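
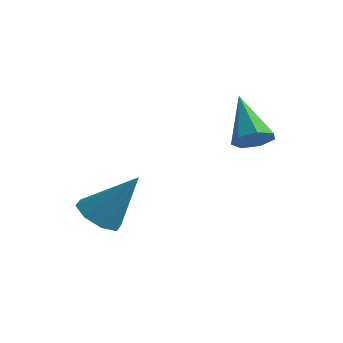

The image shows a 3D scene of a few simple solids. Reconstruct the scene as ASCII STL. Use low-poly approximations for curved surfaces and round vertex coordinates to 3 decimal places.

solid 
facet normal 0.542 -0.510 -0.668
outer loop
vertex 1.616 3.15 2.928
vertex 1.159 3.034 2.646
vertex 1.496 3.465 2.59
endloop
endfacet
facet normal 0.594 0.683 0.426
outer loop
vertex 1.616 3.15 2.928
vertex 1.496 3.465 2.59
vertex 0.341 3.806 3.654
endloop
endfacet
facet normal 0.542 -0.511 -0.668
outer loop
vertex 1.496 3.465 2.59
vertex 1.159 3.034 2.646
vertex 1.122 3.455 2.294
endloop
endfacet
facet normal 0.119 0.976 -0.183
outer loop
vertex 1.496 3.465 2.59
vertex 1.122 3.455 2.294
vertex 0.341 3.806 3.654
endloop
endfacet
facet normal 0.542 -0.510 -0.667
outer loop
vertex 1.122 3.455 2.294
vertex 1.159 3.034 2.646
vertex 0.776 3.128 2.263
endloop
endfacet
facet normal -0.572 0.652 -0.497
outer loop
vertex 1.122 3.455 2.294
vertex 0.776 3.128 2.263
vertex 0.341 3.806 3.654
endloop
endfacet
facet normal 0.541 -0.512 -0.667
outer loop
vertex 0.776 3.128 2.263
vertex 1.159 3.034 2.646
vertex 0.718 2.731 2.521
endloop
endfacet
facet normal -0.959 -0.042 -0.280
outer loop
vertex 0.776 3.128 2.263
vertex 0.718 2.731 2.521
vertex 0.341 3.806 3.654
endloop
endfacet
facet normal 0.541 -0.512 -0.667
outer loop
vertex 0.718 2.731 2.521
vertex 1.159 3.034 2.646
vertex 0.992 2.562 2.873
endloop
endfacet
facet normal -0.752 -0.585 0.305
outer loop
vertex 0.718 2.731 2.521
vertex 0.992 2.562 2.873
vertex 0.341 3.806 3.654
endloop
endfacet
facet normal 0.540 -0.512 -0.668
outer loop
vertex 0.992 2.562 2.873
vertex 1.159 3.034 2.646
vertex 1.392 2.748 3.054
endloop
endfacet
facet normal -0.105 -0.568 0.816
outer loop
vertex 0.992 2.562 2.873
vertex 1.392 2.748 3.054
vertex 0.341 3.806 3.654
endloop
endfacet
facet normal 0.542 -0.511 -0.667
outer loop
vertex 1.392 2.748 3.054
vertex 1.159 3.034 2.646
vertex 1.616 3.15 2.928
endloop
endfacet
facet normal 0.494 -0.003 0.870
outer loop
vertex 1.392 2.748 3.054
vertex 1.616 3.15 2.928
vertex 0.341 3.806 3.654
endloop
endfacet
facet normal -0.527 -0.285 -0.801
outer loop
vertex -1.166 0.003 0.466
vertex -1.574 0.515 0.552
vertex -1.013 0.416 0.218
endloop
endfacet
facet normal 0.931 -0.363 -0.031
outer loop
vertex -1.166 0.003 0.466
vertex -1.013 0.416 0.218
vertex -0.746 0.965 1.808
endloop
endfacet
facet normal -0.527 -0.287 -0.800
outer loop
vertex -1.013 0.416 0.218
vertex -1.574 0.515 0.552
vertex -1.189 0.887 0.165
endloop
endfacet
facet normal 0.914 0.312 -0.261
outer loop
vertex -1.013 0.416 0.218
vertex -1.189 0.887 0.165
vertex -0.746 0.965 1.808
endloop
endfacet
facet normal -0.528 -0.286 -0.800
outer loop
vertex -1.189 0.887 0.165
vertex -1.574 0.515 0.552
vertex -1.59 1.14 0.339
endloop
endfacet
facet normal 0.473 0.865 -0.169
outer loop
vertex -1.189 0.887 0.165
vertex -1.59 1.14 0.339
vertex -0.746 0.965 1.808
endloop
endfacet
facet normal -0.528 -0.286 -0.800
outer loop
vertex -1.59 1.14 0.339
vertex -1.574 0.515 0.552
vertex -1.982 1.027 0.638
endloop
endfacet
facet normal -0.133 0.972 0.192
outer loop
vertex -1.59 1.14 0.339
vertex -1.982 1.027 0.638
vertex -0.746 0.965 1.808
endloop
endfacet
facet normal -0.528 -0.286 -0.799
outer loop
vertex -1.982 1.027 0.638
vertex -1.574 0.515 0.552
vertex -2.134 0.615 0.886
endloop
endfacet
facet normal -0.549 0.570 0.611
outer loop
vertex -1.982 1.027 0.638
vertex -2.134 0.615 0.886
vertex -0.746 0.965 1.808
endloop
endfacet
facet normal -0.528 -0.286 -0.800
outer loop
vertex -2.134 0.615 0.886
vertex -1.574 0.515 0.552
vertex -1.959 0.144 0.939
endloop
endfacet
facet normal -0.532 -0.103 0.840
outer loop
vertex -2.134 0.615 0.886
vertex -1.959 0.144 0.939
vertex -0.746 0.965 1.808
endloop
endfacet
facet normal -0.528 -0.286 -0.800
outer loop
vertex -1.959 0.144 0.939
vertex -1.574 0.515 0.552
vertex -1.558 -0.109 0.765
endloop
endfacet
facet normal -0.091 -0.658 0.748
outer loop
vertex -1.959 0.144 0.939
vertex -1.558 -0.109 0.765
vertex -0.746 0.965 1.808
endloop
endfacet
facet normal -0.528 -0.286 -0.799
outer loop
vertex -1.558 -0.109 0.765
vertex -1.574 0.515 0.552
vertex -1.166 0.003 0.466
endloop
endfacet
facet normal 0.514 -0.765 0.388
outer loop
vertex -1.558 -0.109 0.765
vertex -1.166 0.003 0.466
vertex -0.746 0.965 1.808
endloop
endfacet

endsolid


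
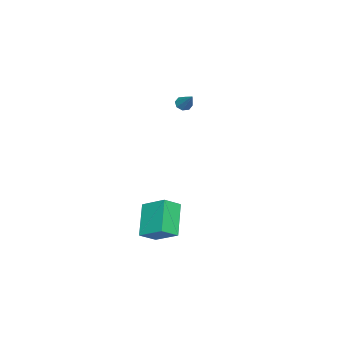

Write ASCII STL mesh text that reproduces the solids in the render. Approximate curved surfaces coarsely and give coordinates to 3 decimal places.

solid 
facet normal -0.700 -0.227 0.677
outer loop
vertex 2.926 -2.384 -1.496
vertex 2.11 -1.783 -2.139
vertex 2.543 -3.853 -2.386
endloop
endfacet
facet normal 0.680 -0.501 0.535
outer loop
vertex 4.07 -3.357 -3.861
vertex 2.926 -2.384 -1.496
vertex 2.543 -3.853 -2.386
endloop
endfacet
facet normal -0.700 -0.227 0.677
outer loop
vertex 2.543 -3.853 -2.386
vertex 2.11 -1.783 -2.139
vertex 1.727 -3.252 -3.029
endloop
endfacet
facet normal -0.217 -0.835 -0.505
outer loop
vertex 1.727 -3.252 -3.029
vertex 4.07 -3.357 -3.861
vertex 2.543 -3.853 -2.386
endloop
endfacet
facet normal 0.217 0.835 0.505
outer loop
vertex 2.926 -2.384 -1.496
vertex 3.637 -1.287 -3.614
vertex 2.11 -1.783 -2.139
endloop
endfacet
facet normal 0.680 -0.501 0.535
outer loop
vertex 4.453 -1.888 -2.971
vertex 2.926 -2.384 -1.496
vertex 4.07 -3.357 -3.861
endloop
endfacet
facet normal 0.217 0.835 0.505
outer loop
vertex 4.453 -1.888 -2.971
vertex 3.637 -1.287 -3.614
vertex 2.926 -2.384 -1.496
endloop
endfacet
facet normal -0.680 0.501 -0.535
outer loop
vertex 2.11 -1.783 -2.139
vertex 3.637 -1.287 -3.614
vertex 1.727 -3.252 -3.029
endloop
endfacet
facet normal -0.217 -0.835 -0.505
outer loop
vertex 3.254 -2.756 -4.504
vertex 4.07 -3.357 -3.861
vertex 1.727 -3.252 -3.029
endloop
endfacet
facet normal -0.680 0.501 -0.535
outer loop
vertex 1.727 -3.252 -3.029
vertex 3.637 -1.287 -3.614
vertex 3.254 -2.756 -4.504
endloop
endfacet
facet normal 0.700 0.227 -0.677
outer loop
vertex 3.254 -2.756 -4.504
vertex 4.453 -1.888 -2.971
vertex 4.07 -3.357 -3.861
endloop
endfacet
facet normal 0.700 0.227 -0.677
outer loop
vertex 3.637 -1.287 -3.614
vertex 4.453 -1.888 -2.971
vertex 3.254 -2.756 -4.504
endloop
endfacet
facet normal -0.496 -0.544 -0.677
outer loop
vertex -3.824 -4.543 2.068
vertex -4.273 -4.292 2.195
vertex -3.885 -4.21 1.845
endloop
endfacet
facet normal 0.965 0.002 -0.262
outer loop
vertex -3.824 -4.543 2.068
vertex -3.885 -4.21 1.845
vertex -3.507 -3.448 3.245
endloop
endfacet
facet normal -0.495 -0.545 -0.676
outer loop
vertex -3.885 -4.21 1.845
vertex -4.273 -4.292 2.195
vertex -4.173 -3.925 1.826
endloop
endfacet
facet normal 0.627 0.601 -0.496
outer loop
vertex -3.885 -4.21 1.845
vertex -4.173 -3.925 1.826
vertex -3.507 -3.448 3.245
endloop
endfacet
facet normal -0.495 -0.546 -0.677
outer loop
vertex -4.173 -3.925 1.826
vertex -4.273 -4.292 2.195
vertex -4.52 -3.856 2.024
endloop
endfacet
facet normal 0.005 0.947 -0.321
outer loop
vertex -4.173 -3.925 1.826
vertex -4.52 -3.856 2.024
vertex -3.507 -3.448 3.245
endloop
endfacet
facet normal -0.494 -0.545 -0.677
outer loop
vertex -4.52 -3.856 2.024
vertex -4.273 -4.292 2.195
vertex -4.723 -4.042 2.322
endloop
endfacet
facet normal -0.529 0.834 0.160
outer loop
vertex -4.52 -3.856 2.024
vertex -4.723 -4.042 2.322
vertex -3.507 -3.448 3.245
endloop
endfacet
facet normal -0.494 -0.546 -0.677
outer loop
vertex -4.723 -4.042 2.322
vertex -4.273 -4.292 2.195
vertex -4.662 -4.375 2.546
endloop
endfacet
facet normal -0.668 0.328 0.669
outer loop
vertex -4.723 -4.042 2.322
vertex -4.662 -4.375 2.546
vertex -3.507 -3.448 3.245
endloop
endfacet
facet normal -0.495 -0.545 -0.677
outer loop
vertex -4.662 -4.375 2.546
vertex -4.273 -4.292 2.195
vertex -4.374 -4.659 2.564
endloop
endfacet
facet normal -0.327 -0.274 0.904
outer loop
vertex -4.662 -4.375 2.546
vertex -4.374 -4.659 2.564
vertex -3.507 -3.448 3.245
endloop
endfacet
facet normal -0.495 -0.545 -0.677
outer loop
vertex -4.374 -4.659 2.564
vertex -4.273 -4.292 2.195
vertex -4.026 -4.729 2.366
endloop
endfacet
facet normal 0.291 -0.619 0.730
outer loop
vertex -4.374 -4.659 2.564
vertex -4.026 -4.729 2.366
vertex -3.507 -3.448 3.245
endloop
endfacet
facet normal -0.496 -0.545 -0.676
outer loop
vertex -4.026 -4.729 2.366
vertex -4.273 -4.292 2.195
vertex -3.824 -4.543 2.068
endloop
endfacet
facet normal 0.828 -0.504 0.246
outer loop
vertex -4.026 -4.729 2.366
vertex -3.824 -4.543 2.068
vertex -3.507 -3.448 3.245
endloop
endfacet

endsolid


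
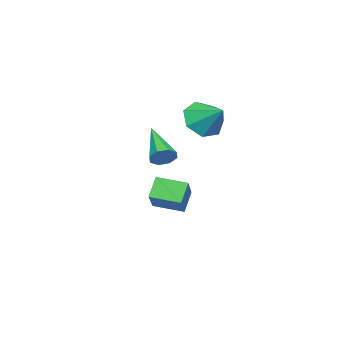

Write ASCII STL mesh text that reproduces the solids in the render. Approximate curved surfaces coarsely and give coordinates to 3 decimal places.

solid 
facet normal 0.647 0.558 -0.521
outer loop
vertex 2.606 0.012 2.327
vertex 2.185 0.095 1.893
vertex 2.342 0.39 2.404
endloop
endfacet
facet normal 0.325 0.034 0.945
outer loop
vertex 2.606 0.012 2.327
vertex 2.342 0.39 2.404
vertex 0.855 -1.055 2.967
endloop
endfacet
facet normal 0.646 0.558 -0.521
outer loop
vertex 2.342 0.39 2.404
vertex 2.185 0.095 1.893
vertex 1.986 0.594 2.181
endloop
endfacet
facet normal -0.208 0.533 0.820
outer loop
vertex 2.342 0.39 2.404
vertex 1.986 0.594 2.181
vertex 0.855 -1.055 2.967
endloop
endfacet
facet normal 0.646 0.558 -0.521
outer loop
vertex 1.986 0.594 2.181
vertex 2.185 0.095 1.893
vertex 1.747 0.506 1.79
endloop
endfacet
facet normal -0.716 0.632 0.296
outer loop
vertex 1.986 0.594 2.181
vertex 1.747 0.506 1.79
vertex 0.855 -1.055 2.967
endloop
endfacet
facet normal 0.646 0.558 -0.521
outer loop
vertex 1.747 0.506 1.79
vertex 2.185 0.095 1.893
vertex 1.764 0.177 1.459
endloop
endfacet
facet normal -0.906 0.276 -0.321
outer loop
vertex 1.747 0.506 1.79
vertex 1.764 0.177 1.459
vertex 0.855 -1.055 2.967
endloop
endfacet
facet normal 0.646 0.556 -0.522
outer loop
vertex 1.764 0.177 1.459
vertex 2.185 0.095 1.893
vertex 2.028 -0.201 1.383
endloop
endfacet
facet normal -0.665 -0.330 -0.670
outer loop
vertex 1.764 0.177 1.459
vertex 2.028 -0.201 1.383
vertex 0.855 -1.055 2.967
endloop
endfacet
facet normal 0.645 0.558 -0.522
outer loop
vertex 2.028 -0.201 1.383
vertex 2.185 0.095 1.893
vertex 2.384 -0.405 1.605
endloop
endfacet
facet normal -0.134 -0.827 -0.545
outer loop
vertex 2.028 -0.201 1.383
vertex 2.384 -0.405 1.605
vertex 0.855 -1.055 2.967
endloop
endfacet
facet normal 0.646 0.558 -0.522
outer loop
vertex 2.384 -0.405 1.605
vertex 2.185 0.095 1.893
vertex 2.624 -0.317 1.996
endloop
endfacet
facet normal 0.375 -0.927 -0.021
outer loop
vertex 2.384 -0.405 1.605
vertex 2.624 -0.317 1.996
vertex 0.855 -1.055 2.967
endloop
endfacet
facet normal 0.646 0.559 -0.520
outer loop
vertex 2.624 -0.317 1.996
vertex 2.185 0.095 1.893
vertex 2.606 0.012 2.327
endloop
endfacet
facet normal 0.565 -0.570 0.597
outer loop
vertex 2.624 -0.317 1.996
vertex 2.606 0.012 2.327
vertex 0.855 -1.055 2.967
endloop
endfacet
facet normal -0.355 -0.756 -0.550
outer loop
vertex -2.481 -0.949 2.083
vertex -3.478 -0.591 2.235
vertex -2.792 -0.344 1.452
endloop
endfacet
facet normal 0.927 0.359 -0.113
outer loop
vertex -2.481 -0.949 2.083
vertex -2.792 -0.344 1.452
vertex -2.942 0.551 3.065
endloop
endfacet
facet normal -0.355 -0.756 -0.550
outer loop
vertex -2.792 -0.344 1.452
vertex -3.478 -0.591 2.235
vertex -3.62 0.076 1.41
endloop
endfacet
facet normal 0.430 0.806 -0.407
outer loop
vertex -2.792 -0.344 1.452
vertex -3.62 0.076 1.41
vertex -2.942 0.551 3.065
endloop
endfacet
facet normal -0.355 -0.756 -0.550
outer loop
vertex -3.62 0.076 1.41
vertex -3.478 -0.591 2.235
vertex -4.341 -0.007 1.989
endloop
endfacet
facet normal -0.248 0.953 -0.172
outer loop
vertex -3.62 0.076 1.41
vertex -4.341 -0.007 1.989
vertex -2.942 0.551 3.065
endloop
endfacet
facet normal -0.355 -0.756 -0.549
outer loop
vertex -4.341 -0.007 1.989
vertex -3.478 -0.591 2.235
vertex -4.412 -0.529 2.754
endloop
endfacet
facet normal -0.594 0.689 0.415
outer loop
vertex -4.341 -0.007 1.989
vertex -4.412 -0.529 2.754
vertex -2.942 0.551 3.065
endloop
endfacet
facet normal -0.356 -0.756 -0.550
outer loop
vertex -4.412 -0.529 2.754
vertex -3.478 -0.591 2.235
vertex -3.78 -1.098 3.127
endloop
endfacet
facet normal -0.349 0.211 0.913
outer loop
vertex -4.412 -0.529 2.754
vertex -3.78 -1.098 3.127
vertex -2.942 0.551 3.065
endloop
endfacet
facet normal -0.355 -0.756 -0.550
outer loop
vertex -3.78 -1.098 3.127
vertex -3.478 -0.591 2.235
vertex -2.921 -1.285 2.829
endloop
endfacet
facet normal 0.302 -0.118 0.946
outer loop
vertex -3.78 -1.098 3.127
vertex -2.921 -1.285 2.829
vertex -2.942 0.551 3.065
endloop
endfacet
facet normal -0.355 -0.756 -0.550
outer loop
vertex -2.921 -1.285 2.829
vertex -3.478 -0.591 2.235
vertex -2.481 -0.949 2.083
endloop
endfacet
facet normal 0.870 -0.053 0.490
outer loop
vertex -2.921 -1.285 2.829
vertex -2.481 -0.949 2.083
vertex -2.942 0.551 3.065
endloop
endfacet
facet normal -0.767 -0.256 -0.588
outer loop
vertex -2.094 -2.025 -1.492
vertex -2.37 -0.662 -1.726
vertex -1.391 -2.039 -2.402
endloop
endfacet
facet normal 0.195 -0.967 0.166
outer loop
vertex 0.05 -1.558 -1.294
vertex -2.094 -2.025 -1.492
vertex -1.391 -2.039 -2.402
endloop
endfacet
facet normal -0.766 -0.256 -0.589
outer loop
vertex -1.391 -2.039 -2.402
vertex -2.37 -0.662 -1.726
vertex -1.667 -0.675 -2.635
endloop
endfacet
facet normal 0.612 -0.011 -0.791
outer loop
vertex -1.667 -0.675 -2.635
vertex 0.05 -1.558 -1.294
vertex -1.391 -2.039 -2.402
endloop
endfacet
facet normal -0.612 0.012 0.791
outer loop
vertex -2.094 -2.025 -1.492
vertex -0.929 -0.181 -0.618
vertex -2.37 -0.662 -1.726
endloop
endfacet
facet normal 0.195 -0.967 0.165
outer loop
vertex -0.653 -1.545 -0.385
vertex -2.094 -2.025 -1.492
vertex 0.05 -1.558 -1.294
endloop
endfacet
facet normal -0.612 0.011 0.791
outer loop
vertex -0.653 -1.545 -0.385
vertex -0.929 -0.181 -0.618
vertex -2.094 -2.025 -1.492
endloop
endfacet
facet normal -0.196 0.967 -0.165
outer loop
vertex -2.37 -0.662 -1.726
vertex -0.929 -0.181 -0.618
vertex -1.667 -0.675 -2.635
endloop
endfacet
facet normal 0.612 -0.012 -0.791
outer loop
vertex -0.226 -0.195 -1.528
vertex 0.05 -1.558 -1.294
vertex -1.667 -0.675 -2.635
endloop
endfacet
facet normal -0.195 0.967 -0.165
outer loop
vertex -1.667 -0.675 -2.635
vertex -0.929 -0.181 -0.618
vertex -0.226 -0.195 -1.528
endloop
endfacet
facet normal 0.766 0.256 0.589
outer loop
vertex -0.226 -0.195 -1.528
vertex -0.653 -1.545 -0.385
vertex 0.05 -1.558 -1.294
endloop
endfacet
facet normal 0.767 0.256 0.589
outer loop
vertex -0.929 -0.181 -0.618
vertex -0.653 -1.545 -0.385
vertex -0.226 -0.195 -1.528
endloop
endfacet

endsolid


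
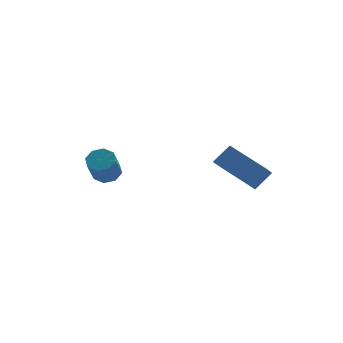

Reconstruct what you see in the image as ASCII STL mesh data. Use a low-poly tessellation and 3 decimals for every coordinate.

solid 
facet normal -0.595 0.719 0.358
outer loop
vertex 1.415 -2.624 1.633
vertex 1.777 -2.042 1.065
vertex 0.694 -2.868 0.924
endloop
endfacet
facet normal -0.407 -0.653 0.639
outer loop
vertex 1.843 -4.258 0.235
vertex 1.415 -2.624 1.633
vertex 0.694 -2.868 0.924
endloop
endfacet
facet normal -0.595 0.720 0.357
outer loop
vertex 0.694 -2.868 0.924
vertex 1.777 -2.042 1.065
vertex 1.056 -2.287 0.356
endloop
endfacet
facet normal -0.693 -0.235 -0.682
outer loop
vertex 1.056 -2.287 0.356
vertex 1.843 -4.258 0.235
vertex 0.694 -2.868 0.924
endloop
endfacet
facet normal 0.693 0.235 0.682
outer loop
vertex 1.415 -2.624 1.633
vertex 2.926 -3.432 0.376
vertex 1.777 -2.042 1.065
endloop
endfacet
facet normal -0.406 -0.653 0.639
outer loop
vertex 2.564 -4.013 0.944
vertex 1.415 -2.624 1.633
vertex 1.843 -4.258 0.235
endloop
endfacet
facet normal 0.693 0.235 0.682
outer loop
vertex 2.564 -4.013 0.944
vertex 2.926 -3.432 0.376
vertex 1.415 -2.624 1.633
endloop
endfacet
facet normal 0.407 0.653 -0.639
outer loop
vertex 1.777 -2.042 1.065
vertex 2.926 -3.432 0.376
vertex 1.056 -2.287 0.356
endloop
endfacet
facet normal -0.693 -0.235 -0.682
outer loop
vertex 2.205 -3.676 -0.333
vertex 1.843 -4.258 0.235
vertex 1.056 -2.287 0.356
endloop
endfacet
facet normal 0.407 0.653 -0.639
outer loop
vertex 1.056 -2.287 0.356
vertex 2.926 -3.432 0.376
vertex 2.205 -3.676 -0.333
endloop
endfacet
facet normal 0.596 -0.719 -0.357
outer loop
vertex 2.205 -3.676 -0.333
vertex 2.564 -4.013 0.944
vertex 1.843 -4.258 0.235
endloop
endfacet
facet normal 0.595 -0.720 -0.357
outer loop
vertex 2.926 -3.432 0.376
vertex 2.564 -4.013 0.944
vertex 2.205 -3.676 -0.333
endloop
endfacet
facet normal 0.255 0.519 -0.816
outer loop
vertex -2.263 1.698 -1.345
vertex -2.831 1.543 -1.621
vertex -2.62 2.03 -1.245
endloop
endfacet
facet normal 0.648 0.534 0.543
outer loop
vertex -2.263 1.698 -1.345
vertex -2.62 2.03 -1.245
vertex -2.621 0.971 -0.203
endloop
endfacet
facet normal 0.648 0.534 0.543
outer loop
vertex -2.621 0.971 -0.203
vertex -2.62 2.03 -1.245
vertex -2.978 1.303 -0.103
endloop
endfacet
facet normal -0.255 -0.520 0.815
outer loop
vertex -2.621 0.971 -0.203
vertex -2.978 1.303 -0.103
vertex -3.189 0.817 -0.479
endloop
endfacet
facet normal 0.255 0.519 -0.816
outer loop
vertex -2.62 2.03 -1.245
vertex -2.831 1.543 -1.621
vertex -3.1 2.077 -1.365
endloop
endfacet
facet normal -0.048 0.849 0.526
outer loop
vertex -2.62 2.03 -1.245
vertex -3.1 2.077 -1.365
vertex -2.978 1.303 -0.103
endloop
endfacet
facet normal -0.049 0.849 0.526
outer loop
vertex -2.978 1.303 -0.103
vertex -3.1 2.077 -1.365
vertex -3.458 1.35 -0.224
endloop
endfacet
facet normal -0.256 -0.519 0.815
outer loop
vertex -2.978 1.303 -0.103
vertex -3.458 1.35 -0.224
vertex -3.189 0.817 -0.479
endloop
endfacet
facet normal 0.257 0.520 -0.815
outer loop
vertex -3.1 2.077 -1.365
vertex -2.831 1.543 -1.621
vertex -3.423 1.812 -1.636
endloop
endfacet
facet normal -0.717 0.668 0.201
outer loop
vertex -3.1 2.077 -1.365
vertex -3.423 1.812 -1.636
vertex -3.458 1.35 -0.224
endloop
endfacet
facet normal -0.716 0.668 0.201
outer loop
vertex -3.458 1.35 -0.224
vertex -3.423 1.812 -1.636
vertex -3.781 1.085 -0.494
endloop
endfacet
facet normal -0.256 -0.519 0.815
outer loop
vertex -3.458 1.35 -0.224
vertex -3.781 1.085 -0.494
vertex -3.189 0.817 -0.479
endloop
endfacet
facet normal 0.256 0.518 -0.816
outer loop
vertex -3.423 1.812 -1.636
vertex -2.831 1.543 -1.621
vertex -3.399 1.389 -1.897
endloop
endfacet
facet normal -0.966 0.095 -0.242
outer loop
vertex -3.423 1.812 -1.636
vertex -3.399 1.389 -1.897
vertex -3.781 1.085 -0.494
endloop
endfacet
facet normal -0.966 0.095 -0.242
outer loop
vertex -3.781 1.085 -0.494
vertex -3.399 1.389 -1.897
vertex -3.757 0.662 -0.755
endloop
endfacet
facet normal -0.255 -0.518 0.816
outer loop
vertex -3.781 1.085 -0.494
vertex -3.757 0.662 -0.755
vertex -3.189 0.817 -0.479
endloop
endfacet
facet normal 0.255 0.520 -0.815
outer loop
vertex -3.399 1.389 -1.897
vertex -2.831 1.543 -1.621
vertex -3.042 1.057 -1.997
endloop
endfacet
facet normal -0.648 -0.534 -0.543
outer loop
vertex -3.399 1.389 -1.897
vertex -3.042 1.057 -1.997
vertex -3.757 0.662 -0.755
endloop
endfacet
facet normal -0.648 -0.534 -0.543
outer loop
vertex -3.757 0.662 -0.755
vertex -3.042 1.057 -1.997
vertex -3.4 0.33 -0.855
endloop
endfacet
facet normal -0.255 -0.519 0.816
outer loop
vertex -3.757 0.662 -0.755
vertex -3.4 0.33 -0.855
vertex -3.189 0.817 -0.479
endloop
endfacet
facet normal 0.256 0.519 -0.815
outer loop
vertex -3.042 1.057 -1.997
vertex -2.831 1.543 -1.621
vertex -2.562 1.01 -1.876
endloop
endfacet
facet normal 0.049 -0.849 -0.525
outer loop
vertex -3.042 1.057 -1.997
vertex -2.562 1.01 -1.876
vertex -3.4 0.33 -0.855
endloop
endfacet
facet normal 0.048 -0.849 -0.526
outer loop
vertex -3.4 0.33 -0.855
vertex -2.562 1.01 -1.876
vertex -2.92 0.283 -0.735
endloop
endfacet
facet normal -0.255 -0.519 0.816
outer loop
vertex -3.4 0.33 -0.855
vertex -2.92 0.283 -0.735
vertex -3.189 0.817 -0.479
endloop
endfacet
facet normal 0.256 0.519 -0.815
outer loop
vertex -2.562 1.01 -1.876
vertex -2.831 1.543 -1.621
vertex -2.239 1.275 -1.606
endloop
endfacet
facet normal 0.716 -0.668 -0.201
outer loop
vertex -2.562 1.01 -1.876
vertex -2.239 1.275 -1.606
vertex -2.92 0.283 -0.735
endloop
endfacet
facet normal 0.717 -0.668 -0.201
outer loop
vertex -2.92 0.283 -0.735
vertex -2.239 1.275 -1.606
vertex -2.597 0.548 -0.464
endloop
endfacet
facet normal -0.257 -0.520 0.815
outer loop
vertex -2.92 0.283 -0.735
vertex -2.597 0.548 -0.464
vertex -3.189 0.817 -0.479
endloop
endfacet
facet normal 0.255 0.518 -0.816
outer loop
vertex -2.239 1.275 -1.606
vertex -2.831 1.543 -1.621
vertex -2.263 1.698 -1.345
endloop
endfacet
facet normal 0.966 -0.095 0.242
outer loop
vertex -2.239 1.275 -1.606
vertex -2.263 1.698 -1.345
vertex -2.597 0.548 -0.464
endloop
endfacet
facet normal 0.966 -0.095 0.242
outer loop
vertex -2.597 0.548 -0.464
vertex -2.263 1.698 -1.345
vertex -2.621 0.971 -0.203
endloop
endfacet
facet normal -0.256 -0.518 0.816
outer loop
vertex -2.597 0.548 -0.464
vertex -2.621 0.971 -0.203
vertex -3.189 0.817 -0.479
endloop
endfacet

endsolid


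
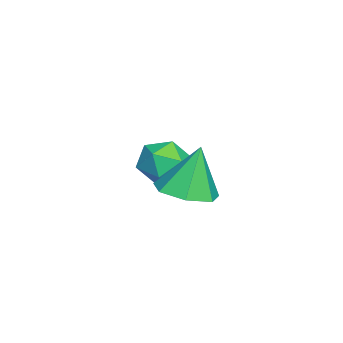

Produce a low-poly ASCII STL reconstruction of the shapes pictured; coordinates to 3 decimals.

solid 
facet normal -0.872 0.473 -0.122
outer loop
vertex -4.168 -1.412 1.797
vertex -4.431 -1.663 2.705
vertex -3.954 -0.824 2.549
endloop
endfacet
facet normal -0.359 0.782 -0.509
outer loop
vertex -4.168 -1.412 1.797
vertex -3.954 -0.824 2.549
vertex -3.293 -0.979 1.845
endloop
endfacet
facet normal -0.092 0.291 -0.952
outer loop
vertex -4.168 -1.412 1.797
vertex -3.293 -0.979 1.845
vertex -3.362 -1.914 1.566
endloop
endfacet
facet normal -0.441 -0.322 -0.838
outer loop
vertex -4.168 -1.412 1.797
vertex -3.362 -1.914 1.566
vertex -4.065 -2.337 2.098
endloop
endfacet
facet normal -0.923 -0.208 -0.325
outer loop
vertex -4.168 -1.412 1.797
vertex -4.065 -2.337 2.098
vertex -4.431 -1.663 2.705
endloop
endfacet
facet normal 0.162 0.985 -0.065
outer loop
vertex -3.293 -0.979 1.845
vertex -3.954 -0.824 2.549
vertex -3.015 -0.963 2.782
endloop
endfacet
facet normal -0.669 0.485 0.563
outer loop
vertex -3.954 -0.824 2.549
vertex -4.431 -1.663 2.705
vertex -3.718 -1.386 3.314
endloop
endfacet
facet normal -0.751 -0.618 0.233
outer loop
vertex -4.431 -1.663 2.705
vertex -4.065 -2.337 2.098
vertex -3.787 -2.321 3.035
endloop
endfacet
facet normal 0.030 -0.801 -0.598
outer loop
vertex -4.065 -2.337 2.098
vertex -3.362 -1.914 1.566
vertex -3.126 -2.476 2.331
endloop
endfacet
facet normal 0.594 0.189 -0.782
outer loop
vertex -3.362 -1.914 1.566
vertex -3.293 -0.979 1.845
vertex -2.649 -1.637 2.175
endloop
endfacet
facet normal 0.441 0.322 0.838
outer loop
vertex -2.912 -1.888 3.083
vertex -3.015 -0.963 2.782
vertex -3.718 -1.386 3.314
endloop
endfacet
facet normal 0.092 -0.291 0.952
outer loop
vertex -2.912 -1.888 3.083
vertex -3.718 -1.386 3.314
vertex -3.787 -2.321 3.035
endloop
endfacet
facet normal 0.359 -0.782 0.509
outer loop
vertex -2.912 -1.888 3.083
vertex -3.787 -2.321 3.035
vertex -3.126 -2.476 2.331
endloop
endfacet
facet normal 0.872 -0.473 0.122
outer loop
vertex -2.912 -1.888 3.083
vertex -3.126 -2.476 2.331
vertex -2.649 -1.637 2.175
endloop
endfacet
facet normal 0.923 0.208 0.325
outer loop
vertex -2.912 -1.888 3.083
vertex -2.649 -1.637 2.175
vertex -3.015 -0.963 2.782
endloop
endfacet
facet normal -0.030 0.801 0.598
outer loop
vertex -3.718 -1.386 3.314
vertex -3.015 -0.963 2.782
vertex -3.954 -0.824 2.549
endloop
endfacet
facet normal -0.594 -0.189 0.782
outer loop
vertex -3.787 -2.321 3.035
vertex -3.718 -1.386 3.314
vertex -4.431 -1.663 2.705
endloop
endfacet
facet normal -0.162 -0.985 0.065
outer loop
vertex -3.126 -2.476 2.331
vertex -3.787 -2.321 3.035
vertex -4.065 -2.337 2.098
endloop
endfacet
facet normal 0.669 -0.485 -0.563
outer loop
vertex -2.649 -1.637 2.175
vertex -3.126 -2.476 2.331
vertex -3.362 -1.914 1.566
endloop
endfacet
facet normal 0.751 0.618 -0.233
outer loop
vertex -3.015 -0.963 2.782
vertex -2.649 -1.637 2.175
vertex -3.293 -0.979 1.845
endloop
endfacet
facet normal 0.177 -0.214 -0.961
outer loop
vertex 0.289 0.534 2.753
vertex -0.256 -0.358 2.851
vertex -0.603 0.594 2.575
endloop
endfacet
facet normal 0.013 0.965 0.261
outer loop
vertex 0.289 0.534 2.753
vertex -0.603 0.594 2.575
vertex -0.584 0.038 4.629
endloop
endfacet
facet normal 0.177 -0.214 -0.961
outer loop
vertex -0.603 0.594 2.575
vertex -0.256 -0.358 2.851
vertex -1.233 -0.063 2.605
endloop
endfacet
facet normal -0.704 0.684 0.192
outer loop
vertex -0.603 0.594 2.575
vertex -1.233 -0.063 2.605
vertex -0.584 0.038 4.629
endloop
endfacet
facet normal 0.177 -0.215 -0.960
outer loop
vertex -1.233 -0.063 2.605
vertex -0.256 -0.358 2.851
vertex -1.128 -0.942 2.821
endloop
endfacet
facet normal -0.951 -0.038 0.307
outer loop
vertex -1.233 -0.063 2.605
vertex -1.128 -0.942 2.821
vertex -0.584 0.038 4.629
endloop
endfacet
facet normal 0.177 -0.214 -0.961
outer loop
vertex -1.128 -0.942 2.821
vertex -0.256 -0.358 2.851
vertex -0.367 -1.382 3.059
endloop
endfacet
facet normal -0.544 -0.659 0.520
outer loop
vertex -1.128 -0.942 2.821
vertex -0.367 -1.382 3.059
vertex -0.584 0.038 4.629
endloop
endfacet
facet normal 0.177 -0.214 -0.961
outer loop
vertex -0.367 -1.382 3.059
vertex -0.256 -0.358 2.851
vertex 0.478 -1.05 3.141
endloop
endfacet
facet normal 0.214 -0.710 0.671
outer loop
vertex -0.367 -1.382 3.059
vertex 0.478 -1.05 3.141
vertex -0.584 0.038 4.629
endloop
endfacet
facet normal 0.178 -0.214 -0.961
outer loop
vertex 0.478 -1.05 3.141
vertex -0.256 -0.358 2.851
vertex 0.77 -0.198 3.005
endloop
endfacet
facet normal 0.748 -0.153 0.646
outer loop
vertex 0.478 -1.05 3.141
vertex 0.77 -0.198 3.005
vertex -0.584 0.038 4.629
endloop
endfacet
facet normal 0.178 -0.214 -0.961
outer loop
vertex 0.77 -0.198 3.005
vertex -0.256 -0.358 2.851
vertex 0.289 0.534 2.753
endloop
endfacet
facet normal 0.659 0.593 0.463
outer loop
vertex 0.77 -0.198 3.005
vertex 0.289 0.534 2.753
vertex -0.584 0.038 4.629
endloop
endfacet

endsolid


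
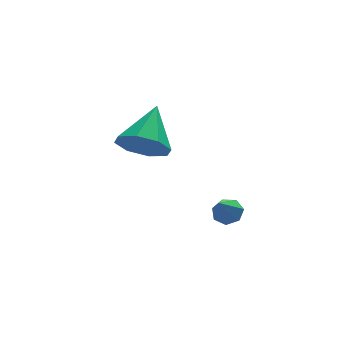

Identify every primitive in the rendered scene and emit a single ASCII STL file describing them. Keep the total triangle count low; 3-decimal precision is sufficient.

solid 
facet normal 0.422 0.477 -0.771
outer loop
vertex 4.39 -0.951 1.483
vertex 3.862 -0.742 1.323
vertex 4.258 -0.501 1.689
endloop
endfacet
facet normal 0.643 -0.155 0.750
outer loop
vertex 4.39 -0.951 1.483
vertex 4.258 -0.501 1.689
vertex 3.318 -1.358 2.317
endloop
endfacet
facet normal 0.421 0.479 -0.771
outer loop
vertex 4.258 -0.501 1.689
vertex 3.862 -0.742 1.323
vertex 3.827 -0.233 1.62
endloop
endfacet
facet normal 0.153 0.470 0.870
outer loop
vertex 4.258 -0.501 1.689
vertex 3.827 -0.233 1.62
vertex 3.318 -1.358 2.317
endloop
endfacet
facet normal 0.422 0.478 -0.770
outer loop
vertex 3.827 -0.233 1.62
vertex 3.862 -0.742 1.323
vertex 3.423 -0.348 1.327
endloop
endfacet
facet normal -0.574 0.603 0.554
outer loop
vertex 3.827 -0.233 1.62
vertex 3.423 -0.348 1.327
vertex 3.318 -1.358 2.317
endloop
endfacet
facet normal 0.423 0.479 -0.769
outer loop
vertex 3.423 -0.348 1.327
vertex 3.862 -0.742 1.323
vertex 3.35 -0.759 1.031
endloop
endfacet
facet normal -0.989 0.145 0.043
outer loop
vertex 3.423 -0.348 1.327
vertex 3.35 -0.759 1.031
vertex 3.318 -1.358 2.317
endloop
endfacet
facet normal 0.424 0.476 -0.771
outer loop
vertex 3.35 -0.759 1.031
vertex 3.862 -0.742 1.323
vertex 3.662 -1.158 0.956
endloop
endfacet
facet normal -0.781 -0.558 -0.279
outer loop
vertex 3.35 -0.759 1.031
vertex 3.662 -1.158 0.956
vertex 3.318 -1.358 2.317
endloop
endfacet
facet normal 0.421 0.478 -0.771
outer loop
vertex 3.662 -1.158 0.956
vertex 3.862 -0.742 1.323
vertex 4.125 -1.243 1.156
endloop
endfacet
facet normal -0.106 -0.980 -0.171
outer loop
vertex 3.662 -1.158 0.956
vertex 4.125 -1.243 1.156
vertex 3.318 -1.358 2.317
endloop
endfacet
facet normal 0.423 0.478 -0.770
outer loop
vertex 4.125 -1.243 1.156
vertex 3.862 -0.742 1.323
vertex 4.39 -0.951 1.483
endloop
endfacet
facet normal 0.527 -0.800 0.287
outer loop
vertex 4.125 -1.243 1.156
vertex 4.39 -0.951 1.483
vertex 3.318 -1.358 2.317
endloop
endfacet
facet normal -0.470 -0.690 -0.550
outer loop
vertex 2.814 2.586 2.63
vertex 1.916 3.219 2.603
vertex 2.811 3.112 1.973
endloop
endfacet
facet normal 1.000 -0.022 -0.022
outer loop
vertex 2.814 2.586 2.63
vertex 2.811 3.112 1.973
vertex 2.884 4.641 3.737
endloop
endfacet
facet normal -0.470 -0.691 -0.550
outer loop
vertex 2.811 3.112 1.973
vertex 1.916 3.219 2.603
vertex 2.282 3.701 1.685
endloop
endfacet
facet normal 0.764 0.471 -0.440
outer loop
vertex 2.811 3.112 1.973
vertex 2.282 3.701 1.685
vertex 2.884 4.641 3.737
endloop
endfacet
facet normal -0.470 -0.690 -0.550
outer loop
vertex 2.282 3.701 1.685
vertex 1.916 3.219 2.603
vertex 1.539 4.008 1.935
endloop
endfacet
facet normal 0.204 0.866 -0.457
outer loop
vertex 2.282 3.701 1.685
vertex 1.539 4.008 1.935
vertex 2.884 4.641 3.737
endloop
endfacet
facet normal -0.471 -0.690 -0.549
outer loop
vertex 1.539 4.008 1.935
vertex 1.916 3.219 2.603
vertex 1.017 3.853 2.577
endloop
endfacet
facet normal -0.355 0.933 -0.063
outer loop
vertex 1.539 4.008 1.935
vertex 1.017 3.853 2.577
vertex 2.884 4.641 3.737
endloop
endfacet
facet normal -0.470 -0.690 -0.550
outer loop
vertex 1.017 3.853 2.577
vertex 1.916 3.219 2.603
vertex 1.021 3.326 3.234
endloop
endfacet
facet normal -0.584 0.632 0.510
outer loop
vertex 1.017 3.853 2.577
vertex 1.021 3.326 3.234
vertex 2.884 4.641 3.737
endloop
endfacet
facet normal -0.470 -0.690 -0.550
outer loop
vertex 1.021 3.326 3.234
vertex 1.916 3.219 2.603
vertex 1.549 2.737 3.521
endloop
endfacet
facet normal -0.349 0.139 0.927
outer loop
vertex 1.021 3.326 3.234
vertex 1.549 2.737 3.521
vertex 2.884 4.641 3.737
endloop
endfacet
facet normal -0.470 -0.690 -0.550
outer loop
vertex 1.549 2.737 3.521
vertex 1.916 3.219 2.603
vertex 2.292 2.43 3.271
endloop
endfacet
facet normal 0.212 -0.256 0.943
outer loop
vertex 1.549 2.737 3.521
vertex 2.292 2.43 3.271
vertex 2.884 4.641 3.737
endloop
endfacet
facet normal -0.470 -0.690 -0.551
outer loop
vertex 2.292 2.43 3.271
vertex 1.916 3.219 2.603
vertex 2.814 2.586 2.63
endloop
endfacet
facet normal 0.771 -0.322 0.549
outer loop
vertex 2.292 2.43 3.271
vertex 2.814 2.586 2.63
vertex 2.884 4.641 3.737
endloop
endfacet

endsolid


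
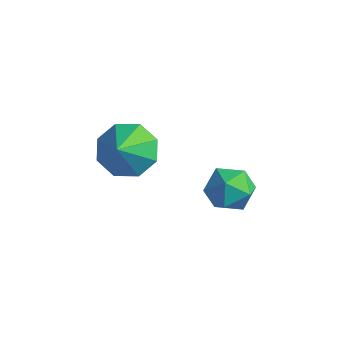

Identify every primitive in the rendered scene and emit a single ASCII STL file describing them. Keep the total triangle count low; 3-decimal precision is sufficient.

solid 
facet normal -0.373 0.593 -0.713
outer loop
vertex 1.835 -1.576 2.399
vertex 1.371 -2.243 2.087
vertex 1.232 -1.62 2.678
endloop
endfacet
facet normal 0.358 0.411 0.838
outer loop
vertex 1.835 -1.576 2.399
vertex 1.232 -1.62 2.678
vertex 1.909 -3.097 3.113
endloop
endfacet
facet normal -0.374 0.593 -0.713
outer loop
vertex 1.232 -1.62 2.678
vertex 1.371 -2.243 2.087
vertex 0.711 -2.029 2.611
endloop
endfacet
facet normal -0.252 0.165 0.953
outer loop
vertex 1.232 -1.62 2.678
vertex 0.711 -2.029 2.611
vertex 1.909 -3.097 3.113
endloop
endfacet
facet normal -0.373 0.594 -0.713
outer loop
vertex 0.711 -2.029 2.611
vertex 1.371 -2.243 2.087
vertex 0.576 -2.563 2.237
endloop
endfacet
facet normal -0.608 -0.346 0.714
outer loop
vertex 0.711 -2.029 2.611
vertex 0.576 -2.563 2.237
vertex 1.909 -3.097 3.113
endloop
endfacet
facet normal -0.374 0.594 -0.712
outer loop
vertex 0.576 -2.563 2.237
vertex 1.371 -2.243 2.087
vertex 0.907 -2.909 1.775
endloop
endfacet
facet normal -0.501 -0.826 0.259
outer loop
vertex 0.576 -2.563 2.237
vertex 0.907 -2.909 1.775
vertex 1.909 -3.097 3.113
endloop
endfacet
facet normal -0.374 0.594 -0.712
outer loop
vertex 0.907 -2.909 1.775
vertex 1.371 -2.243 2.087
vertex 1.51 -2.865 1.495
endloop
endfacet
facet normal 0.006 -0.990 -0.143
outer loop
vertex 0.907 -2.909 1.775
vertex 1.51 -2.865 1.495
vertex 1.909 -3.097 3.113
endloop
endfacet
facet normal -0.375 0.594 -0.712
outer loop
vertex 1.51 -2.865 1.495
vertex 1.371 -2.243 2.087
vertex 2.031 -2.456 1.562
endloop
endfacet
facet normal 0.617 -0.743 -0.259
outer loop
vertex 1.51 -2.865 1.495
vertex 2.031 -2.456 1.562
vertex 1.909 -3.097 3.113
endloop
endfacet
facet normal -0.374 0.594 -0.712
outer loop
vertex 2.031 -2.456 1.562
vertex 1.371 -2.243 2.087
vertex 2.166 -1.922 1.937
endloop
endfacet
facet normal 0.972 -0.232 -0.019
outer loop
vertex 2.031 -2.456 1.562
vertex 2.166 -1.922 1.937
vertex 1.909 -3.097 3.113
endloop
endfacet
facet normal -0.374 0.594 -0.713
outer loop
vertex 2.166 -1.922 1.937
vertex 1.371 -2.243 2.087
vertex 1.835 -1.576 2.399
endloop
endfacet
facet normal 0.866 0.247 0.436
outer loop
vertex 2.166 -1.922 1.937
vertex 1.835 -1.576 2.399
vertex 1.909 -3.097 3.113
endloop
endfacet
facet normal -0.136 0.062 0.989
outer loop
vertex 2.755 0.871 -0.121
vertex 2.073 0.439 -0.188
vertex 2.78 0.063 -0.067
endloop
endfacet
facet normal 0.557 0.073 0.827
outer loop
vertex 2.755 0.871 -0.121
vertex 2.78 0.063 -0.067
vertex 3.349 0.459 -0.485
endloop
endfacet
facet normal 0.674 0.626 0.392
outer loop
vertex 2.755 0.871 -0.121
vertex 3.349 0.459 -0.485
vertex 2.994 1.079 -0.865
endloop
endfacet
facet normal 0.051 0.957 0.284
outer loop
vertex 2.755 0.871 -0.121
vertex 2.994 1.079 -0.865
vertex 2.205 1.067 -0.682
endloop
endfacet
facet normal -0.450 0.609 0.654
outer loop
vertex 2.755 0.871 -0.121
vertex 2.205 1.067 -0.682
vertex 2.073 0.439 -0.188
endloop
endfacet
facet normal 0.710 -0.525 0.469
outer loop
vertex 3.349 0.459 -0.485
vertex 2.78 0.063 -0.067
vertex 3.035 -0.227 -0.778
endloop
endfacet
facet normal -0.414 -0.544 0.730
outer loop
vertex 2.78 0.063 -0.067
vertex 2.073 0.439 -0.188
vertex 2.246 -0.239 -0.595
endloop
endfacet
facet normal -0.921 0.341 0.188
outer loop
vertex 2.073 0.439 -0.188
vertex 2.205 1.067 -0.682
vertex 1.891 0.381 -0.975
endloop
endfacet
facet normal -0.109 0.906 -0.409
outer loop
vertex 2.205 1.067 -0.682
vertex 2.994 1.079 -0.865
vertex 2.46 0.777 -1.393
endloop
endfacet
facet normal 0.899 0.370 -0.235
outer loop
vertex 2.994 1.079 -0.865
vertex 3.349 0.459 -0.485
vertex 3.167 0.401 -1.272
endloop
endfacet
facet normal -0.051 -0.957 -0.284
outer loop
vertex 2.485 -0.031 -1.339
vertex 3.035 -0.227 -0.778
vertex 2.246 -0.239 -0.595
endloop
endfacet
facet normal -0.674 -0.626 -0.392
outer loop
vertex 2.485 -0.031 -1.339
vertex 2.246 -0.239 -0.595
vertex 1.891 0.381 -0.975
endloop
endfacet
facet normal -0.557 -0.073 -0.827
outer loop
vertex 2.485 -0.031 -1.339
vertex 1.891 0.381 -0.975
vertex 2.46 0.777 -1.393
endloop
endfacet
facet normal 0.136 -0.062 -0.989
outer loop
vertex 2.485 -0.031 -1.339
vertex 2.46 0.777 -1.393
vertex 3.167 0.401 -1.272
endloop
endfacet
facet normal 0.450 -0.609 -0.654
outer loop
vertex 2.485 -0.031 -1.339
vertex 3.167 0.401 -1.272
vertex 3.035 -0.227 -0.778
endloop
endfacet
facet normal 0.109 -0.906 0.409
outer loop
vertex 2.246 -0.239 -0.595
vertex 3.035 -0.227 -0.778
vertex 2.78 0.063 -0.067
endloop
endfacet
facet normal -0.899 -0.370 0.235
outer loop
vertex 1.891 0.381 -0.975
vertex 2.246 -0.239 -0.595
vertex 2.073 0.439 -0.188
endloop
endfacet
facet normal -0.710 0.525 -0.469
outer loop
vertex 2.46 0.777 -1.393
vertex 1.891 0.381 -0.975
vertex 2.205 1.067 -0.682
endloop
endfacet
facet normal 0.414 0.544 -0.730
outer loop
vertex 3.167 0.401 -1.272
vertex 2.46 0.777 -1.393
vertex 2.994 1.079 -0.865
endloop
endfacet
facet normal 0.921 -0.341 -0.188
outer loop
vertex 3.035 -0.227 -0.778
vertex 3.167 0.401 -1.272
vertex 3.349 0.459 -0.485
endloop
endfacet

endsolid


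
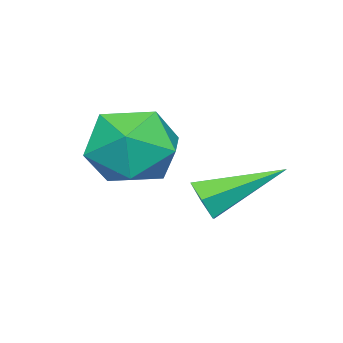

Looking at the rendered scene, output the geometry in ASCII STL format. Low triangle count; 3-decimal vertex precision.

solid 
facet normal -0.792 0.294 -0.535
outer loop
vertex -0.394 0.206 1.356
vertex -0.986 -0.812 1.673
vertex -1.081 0.189 2.364
endloop
endfacet
facet normal -0.434 0.856 -0.281
outer loop
vertex -0.394 0.206 1.356
vertex -1.081 0.189 2.364
vertex 0.006 0.743 2.375
endloop
endfacet
facet normal 0.236 0.818 -0.524
outer loop
vertex -0.394 0.206 1.356
vertex 0.006 0.743 2.375
vertex 0.772 0.085 1.692
endloop
endfacet
facet normal 0.292 0.234 -0.928
outer loop
vertex -0.394 0.206 1.356
vertex 0.772 0.085 1.692
vertex 0.159 -0.876 1.257
endloop
endfacet
facet normal -0.345 -0.091 -0.934
outer loop
vertex -0.394 0.206 1.356
vertex 0.159 -0.876 1.257
vertex -0.986 -0.812 1.673
endloop
endfacet
facet normal -0.413 0.802 0.431
outer loop
vertex 0.006 0.743 2.375
vertex -1.081 0.189 2.364
vertex -0.339 0.056 3.323
endloop
endfacet
facet normal -0.994 -0.108 0.020
outer loop
vertex -1.081 0.189 2.364
vertex -0.986 -0.812 1.673
vertex -0.952 -0.905 2.888
endloop
endfacet
facet normal -0.269 -0.731 -0.627
outer loop
vertex -0.986 -0.812 1.673
vertex 0.159 -0.876 1.257
vertex -0.186 -1.563 2.205
endloop
endfacet
facet normal 0.760 -0.206 -0.617
outer loop
vertex 0.159 -0.876 1.257
vertex 0.772 0.085 1.692
vertex 0.901 -1.009 2.216
endloop
endfacet
facet normal 0.670 0.741 0.038
outer loop
vertex 0.772 0.085 1.692
vertex 0.006 0.743 2.375
vertex 0.806 -0.008 2.907
endloop
endfacet
facet normal -0.292 -0.234 0.928
outer loop
vertex 0.214 -1.026 3.224
vertex -0.339 0.056 3.323
vertex -0.952 -0.905 2.888
endloop
endfacet
facet normal -0.236 -0.818 0.524
outer loop
vertex 0.214 -1.026 3.224
vertex -0.952 -0.905 2.888
vertex -0.186 -1.563 2.205
endloop
endfacet
facet normal 0.434 -0.856 0.281
outer loop
vertex 0.214 -1.026 3.224
vertex -0.186 -1.563 2.205
vertex 0.901 -1.009 2.216
endloop
endfacet
facet normal 0.792 -0.294 0.535
outer loop
vertex 0.214 -1.026 3.224
vertex 0.901 -1.009 2.216
vertex 0.806 -0.008 2.907
endloop
endfacet
facet normal 0.345 0.091 0.934
outer loop
vertex 0.214 -1.026 3.224
vertex 0.806 -0.008 2.907
vertex -0.339 0.056 3.323
endloop
endfacet
facet normal -0.760 0.206 0.617
outer loop
vertex -0.952 -0.905 2.888
vertex -0.339 0.056 3.323
vertex -1.081 0.189 2.364
endloop
endfacet
facet normal -0.670 -0.741 -0.038
outer loop
vertex -0.186 -1.563 2.205
vertex -0.952 -0.905 2.888
vertex -0.986 -0.812 1.673
endloop
endfacet
facet normal 0.413 -0.802 -0.431
outer loop
vertex 0.901 -1.009 2.216
vertex -0.186 -1.563 2.205
vertex 0.159 -0.876 1.257
endloop
endfacet
facet normal 0.994 0.108 -0.020
outer loop
vertex 0.806 -0.008 2.907
vertex 0.901 -1.009 2.216
vertex 0.772 0.085 1.692
endloop
endfacet
facet normal 0.269 0.731 0.627
outer loop
vertex -0.339 0.056 3.323
vertex 0.806 -0.008 2.907
vertex 0.006 0.743 2.375
endloop
endfacet
facet normal 0.539 -0.726 -0.427
outer loop
vertex -1.119 1.03 0.066
vertex -1.448 0.585 0.407
vertex -1.662 0.77 -0.178
endloop
endfacet
facet normal -0.042 0.729 -0.683
outer loop
vertex -1.119 1.03 0.066
vertex -1.662 0.77 -0.178
vertex -2.572 2.095 1.293
endloop
endfacet
facet normal 0.540 -0.725 -0.427
outer loop
vertex -1.662 0.77 -0.178
vertex -1.448 0.585 0.407
vertex -1.991 0.325 0.162
endloop
endfacet
facet normal -0.790 0.125 -0.601
outer loop
vertex -1.662 0.77 -0.178
vertex -1.991 0.325 0.162
vertex -2.572 2.095 1.293
endloop
endfacet
facet normal 0.540 -0.726 -0.426
outer loop
vertex -1.991 0.325 0.162
vertex -1.448 0.585 0.407
vertex -1.777 0.14 0.748
endloop
endfacet
facet normal -0.889 -0.415 0.193
outer loop
vertex -1.991 0.325 0.162
vertex -1.777 0.14 0.748
vertex -2.572 2.095 1.293
endloop
endfacet
facet normal 0.541 -0.726 -0.425
outer loop
vertex -1.777 0.14 0.748
vertex -1.448 0.585 0.407
vertex -1.234 0.401 0.993
endloop
endfacet
facet normal -0.240 -0.350 0.905
outer loop
vertex -1.777 0.14 0.748
vertex -1.234 0.401 0.993
vertex -2.572 2.095 1.293
endloop
endfacet
facet normal 0.541 -0.726 -0.425
outer loop
vertex -1.234 0.401 0.993
vertex -1.448 0.585 0.407
vertex -0.905 0.846 0.652
endloop
endfacet
facet normal 0.508 0.255 0.823
outer loop
vertex -1.234 0.401 0.993
vertex -0.905 0.846 0.652
vertex -2.572 2.095 1.293
endloop
endfacet
facet normal 0.541 -0.726 -0.425
outer loop
vertex -0.905 0.846 0.652
vertex -1.448 0.585 0.407
vertex -1.119 1.03 0.066
endloop
endfacet
facet normal 0.606 0.795 0.028
outer loop
vertex -0.905 0.846 0.652
vertex -1.119 1.03 0.066
vertex -2.572 2.095 1.293
endloop
endfacet

endsolid


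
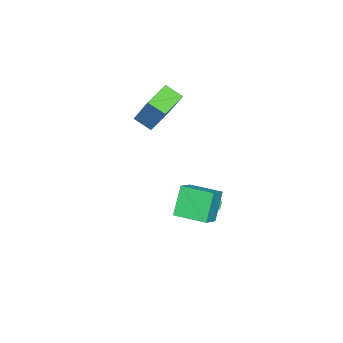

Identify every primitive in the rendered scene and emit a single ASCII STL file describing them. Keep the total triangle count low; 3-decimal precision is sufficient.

solid 
facet normal -0.849 -0.025 -0.527
outer loop
vertex 2.789 -0.537 0.363
vertex 2.722 0.881 0.403
vertex 3.546 -0.466 -0.86
endloop
endfacet
facet normal 0.048 -0.998 -0.028
outer loop
vertex 4.378 -0.441 -0.343
vertex 2.789 -0.537 0.363
vertex 3.546 -0.466 -0.86
endloop
endfacet
facet normal -0.850 -0.026 -0.527
outer loop
vertex 3.546 -0.466 -0.86
vertex 2.722 0.881 0.403
vertex 3.478 0.952 -0.82
endloop
endfacet
facet normal 0.526 0.049 -0.849
outer loop
vertex 3.478 0.952 -0.82
vertex 4.378 -0.441 -0.343
vertex 3.546 -0.466 -0.86
endloop
endfacet
facet normal -0.526 -0.049 0.849
outer loop
vertex 2.789 -0.537 0.363
vertex 3.554 0.906 0.92
vertex 2.722 0.881 0.403
endloop
endfacet
facet normal 0.048 -0.998 -0.029
outer loop
vertex 3.622 -0.512 0.88
vertex 2.789 -0.537 0.363
vertex 4.378 -0.441 -0.343
endloop
endfacet
facet normal -0.526 -0.049 0.849
outer loop
vertex 3.622 -0.512 0.88
vertex 3.554 0.906 0.92
vertex 2.789 -0.537 0.363
endloop
endfacet
facet normal -0.048 0.998 0.028
outer loop
vertex 2.722 0.881 0.403
vertex 3.554 0.906 0.92
vertex 3.478 0.952 -0.82
endloop
endfacet
facet normal 0.526 0.049 -0.849
outer loop
vertex 4.311 0.977 -0.303
vertex 4.378 -0.441 -0.343
vertex 3.478 0.952 -0.82
endloop
endfacet
facet normal -0.048 0.998 0.028
outer loop
vertex 3.478 0.952 -0.82
vertex 3.554 0.906 0.92
vertex 4.311 0.977 -0.303
endloop
endfacet
facet normal 0.850 0.025 0.527
outer loop
vertex 4.311 0.977 -0.303
vertex 3.622 -0.512 0.88
vertex 4.378 -0.441 -0.343
endloop
endfacet
facet normal 0.849 0.026 0.527
outer loop
vertex 3.554 0.906 0.92
vertex 3.622 -0.512 0.88
vertex 4.311 0.977 -0.303
endloop
endfacet
facet normal -0.307 0.679 -0.667
outer loop
vertex 1.124 -0.671 -2.887
vertex 0.82 -0.445 -2.517
vertex 1.32 -0.284 -2.583
endloop
endfacet
facet normal 0.929 -0.292 -0.227
outer loop
vertex 1.124 -0.671 -2.887
vertex 1.32 -0.284 -2.583
vertex 1.22 -1.335 -1.643
endloop
endfacet
facet normal -0.307 0.680 -0.666
outer loop
vertex 1.32 -0.284 -2.583
vertex 0.82 -0.445 -2.517
vertex 1.016 -0.058 -2.212
endloop
endfacet
facet normal 0.818 0.338 0.465
outer loop
vertex 1.32 -0.284 -2.583
vertex 1.016 -0.058 -2.212
vertex 1.22 -1.335 -1.643
endloop
endfacet
facet normal -0.306 0.680 -0.666
outer loop
vertex 1.016 -0.058 -2.212
vertex 0.82 -0.445 -2.517
vertex 0.516 -0.218 -2.146
endloop
endfacet
facet normal -0.009 0.406 0.914
outer loop
vertex 1.016 -0.058 -2.212
vertex 0.516 -0.218 -2.146
vertex 1.22 -1.335 -1.643
endloop
endfacet
facet normal -0.306 0.680 -0.667
outer loop
vertex 0.516 -0.218 -2.146
vertex 0.82 -0.445 -2.517
vertex 0.319 -0.605 -2.45
endloop
endfacet
facet normal -0.726 -0.156 0.669
outer loop
vertex 0.516 -0.218 -2.146
vertex 0.319 -0.605 -2.45
vertex 1.22 -1.335 -1.643
endloop
endfacet
facet normal -0.306 0.680 -0.667
outer loop
vertex 0.319 -0.605 -2.45
vertex 0.82 -0.445 -2.517
vertex 0.623 -0.832 -2.821
endloop
endfacet
facet normal -0.616 -0.787 -0.024
outer loop
vertex 0.319 -0.605 -2.45
vertex 0.623 -0.832 -2.821
vertex 1.22 -1.335 -1.643
endloop
endfacet
facet normal -0.306 0.680 -0.667
outer loop
vertex 0.623 -0.832 -2.821
vertex 0.82 -0.445 -2.517
vertex 1.124 -0.671 -2.887
endloop
endfacet
facet normal 0.213 -0.855 -0.473
outer loop
vertex 0.623 -0.832 -2.821
vertex 1.124 -0.671 -2.887
vertex 1.22 -1.335 -1.643
endloop
endfacet
facet normal -0.291 -0.481 -0.827
outer loop
vertex 0.799 -4.185 1.833
vertex -0.445 -4.032 2.181
vertex 0.77 -3.394 1.383
endloop
endfacet
facet normal 0.956 -0.117 -0.267
outer loop
vertex 1.365 -2.408 3.079
vertex 0.799 -4.185 1.833
vertex 0.77 -3.394 1.383
endloop
endfacet
facet normal -0.290 -0.482 -0.827
outer loop
vertex 0.77 -3.394 1.383
vertex -0.445 -4.032 2.181
vertex -0.474 -3.242 1.731
endloop
endfacet
facet normal -0.032 0.869 -0.494
outer loop
vertex -0.474 -3.242 1.731
vertex 1.365 -2.408 3.079
vertex 0.77 -3.394 1.383
endloop
endfacet
facet normal 0.031 -0.869 0.494
outer loop
vertex 0.799 -4.185 1.833
vertex 0.15 -3.046 3.877
vertex -0.445 -4.032 2.181
endloop
endfacet
facet normal 0.956 -0.117 -0.267
outer loop
vertex 1.394 -3.198 3.529
vertex 0.799 -4.185 1.833
vertex 1.365 -2.408 3.079
endloop
endfacet
facet normal 0.032 -0.869 0.494
outer loop
vertex 1.394 -3.198 3.529
vertex 0.15 -3.046 3.877
vertex 0.799 -4.185 1.833
endloop
endfacet
facet normal -0.956 0.117 0.267
outer loop
vertex -0.445 -4.032 2.181
vertex 0.15 -3.046 3.877
vertex -0.474 -3.242 1.731
endloop
endfacet
facet normal -0.031 0.869 -0.494
outer loop
vertex 0.121 -2.255 3.427
vertex 1.365 -2.408 3.079
vertex -0.474 -3.242 1.731
endloop
endfacet
facet normal -0.956 0.117 0.267
outer loop
vertex -0.474 -3.242 1.731
vertex 0.15 -3.046 3.877
vertex 0.121 -2.255 3.427
endloop
endfacet
facet normal 0.291 0.482 0.827
outer loop
vertex 0.121 -2.255 3.427
vertex 1.394 -3.198 3.529
vertex 1.365 -2.408 3.079
endloop
endfacet
facet normal 0.290 0.481 0.827
outer loop
vertex 0.15 -3.046 3.877
vertex 1.394 -3.198 3.529
vertex 0.121 -2.255 3.427
endloop
endfacet

endsolid


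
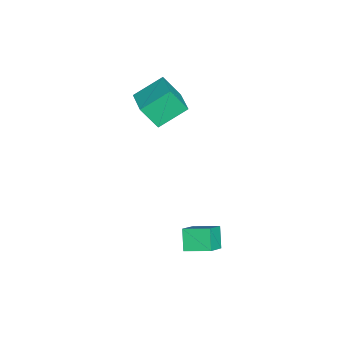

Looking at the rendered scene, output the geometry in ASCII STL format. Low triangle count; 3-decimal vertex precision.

solid 
facet normal -0.911 -0.348 -0.222
outer loop
vertex -4.907 -2.064 4.216
vertex -4.915 -1.107 2.75
vertex -4.093 -3.564 3.232
endloop
endfacet
facet normal 0.004 -0.547 0.837
outer loop
vertex -2.545 -2.973 3.61
vertex -4.907 -2.064 4.216
vertex -4.093 -3.564 3.232
endloop
endfacet
facet normal -0.911 -0.348 -0.222
outer loop
vertex -4.093 -3.564 3.232
vertex -4.915 -1.107 2.75
vertex -4.102 -2.608 1.767
endloop
endfacet
facet normal 0.413 -0.762 -0.500
outer loop
vertex -4.102 -2.608 1.767
vertex -2.545 -2.973 3.61
vertex -4.093 -3.564 3.232
endloop
endfacet
facet normal -0.413 0.762 0.499
outer loop
vertex -4.907 -2.064 4.216
vertex -3.367 -0.516 3.128
vertex -4.915 -1.107 2.75
endloop
endfacet
facet normal 0.005 -0.546 0.838
outer loop
vertex -3.358 -1.472 4.593
vertex -4.907 -2.064 4.216
vertex -2.545 -2.973 3.61
endloop
endfacet
facet normal -0.413 0.762 0.500
outer loop
vertex -3.358 -1.472 4.593
vertex -3.367 -0.516 3.128
vertex -4.907 -2.064 4.216
endloop
endfacet
facet normal -0.004 0.546 -0.838
outer loop
vertex -4.915 -1.107 2.75
vertex -3.367 -0.516 3.128
vertex -4.102 -2.608 1.767
endloop
endfacet
facet normal 0.413 -0.762 -0.499
outer loop
vertex -2.553 -2.016 2.144
vertex -2.545 -2.973 3.61
vertex -4.102 -2.608 1.767
endloop
endfacet
facet normal -0.005 0.547 -0.837
outer loop
vertex -4.102 -2.608 1.767
vertex -3.367 -0.516 3.128
vertex -2.553 -2.016 2.144
endloop
endfacet
facet normal 0.911 0.348 0.222
outer loop
vertex -2.553 -2.016 2.144
vertex -3.358 -1.472 4.593
vertex -2.545 -2.973 3.61
endloop
endfacet
facet normal 0.911 0.349 0.222
outer loop
vertex -3.367 -0.516 3.128
vertex -3.358 -1.472 4.593
vertex -2.553 -2.016 2.144
endloop
endfacet
facet normal -0.706 0.265 -0.657
outer loop
vertex 1.654 0.316 -1.85
vertex 1.806 1.749 -1.436
vertex 2.573 0.484 -2.769
endloop
endfacet
facet normal -0.101 -0.956 -0.276
outer loop
vertex 3.674 0.071 -1.744
vertex 1.654 0.316 -1.85
vertex 2.573 0.484 -2.769
endloop
endfacet
facet normal -0.706 0.265 -0.657
outer loop
vertex 2.573 0.484 -2.769
vertex 1.806 1.749 -1.436
vertex 2.725 1.917 -2.355
endloop
endfacet
facet normal 0.701 0.128 -0.701
outer loop
vertex 2.725 1.917 -2.355
vertex 3.674 0.071 -1.744
vertex 2.573 0.484 -2.769
endloop
endfacet
facet normal -0.701 -0.128 0.701
outer loop
vertex 1.654 0.316 -1.85
vertex 2.907 1.336 -0.411
vertex 1.806 1.749 -1.436
endloop
endfacet
facet normal -0.101 -0.956 -0.276
outer loop
vertex 2.755 -0.097 -0.825
vertex 1.654 0.316 -1.85
vertex 3.674 0.071 -1.744
endloop
endfacet
facet normal -0.701 -0.128 0.701
outer loop
vertex 2.755 -0.097 -0.825
vertex 2.907 1.336 -0.411
vertex 1.654 0.316 -1.85
endloop
endfacet
facet normal 0.101 0.956 0.276
outer loop
vertex 1.806 1.749 -1.436
vertex 2.907 1.336 -0.411
vertex 2.725 1.917 -2.355
endloop
endfacet
facet normal 0.701 0.128 -0.701
outer loop
vertex 3.826 1.504 -1.33
vertex 3.674 0.071 -1.744
vertex 2.725 1.917 -2.355
endloop
endfacet
facet normal 0.101 0.956 0.276
outer loop
vertex 2.725 1.917 -2.355
vertex 2.907 1.336 -0.411
vertex 3.826 1.504 -1.33
endloop
endfacet
facet normal 0.706 -0.265 0.657
outer loop
vertex 3.826 1.504 -1.33
vertex 2.755 -0.097 -0.825
vertex 3.674 0.071 -1.744
endloop
endfacet
facet normal 0.706 -0.265 0.657
outer loop
vertex 2.907 1.336 -0.411
vertex 2.755 -0.097 -0.825
vertex 3.826 1.504 -1.33
endloop
endfacet

endsolid


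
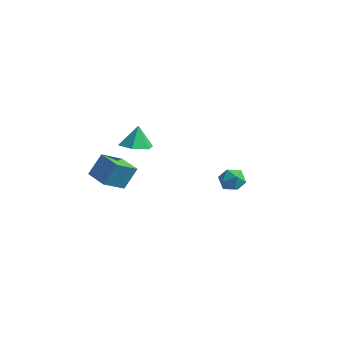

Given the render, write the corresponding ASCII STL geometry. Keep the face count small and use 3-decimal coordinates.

solid 
facet normal 0.089 -0.413 -0.906
outer loop
vertex -2.497 1.514 1.203
vertex -3.441 1.707 1.022
vertex -2.753 2.365 0.79
endloop
endfacet
facet normal 0.760 0.454 0.465
outer loop
vertex -2.497 1.514 1.203
vertex -2.753 2.365 0.79
vertex -3.559 2.253 2.218
endloop
endfacet
facet normal 0.089 -0.413 -0.906
outer loop
vertex -2.753 2.365 0.79
vertex -3.441 1.707 1.022
vertex -3.696 2.559 0.609
endloop
endfacet
facet normal 0.167 0.971 0.170
outer loop
vertex -2.753 2.365 0.79
vertex -3.696 2.559 0.609
vertex -3.559 2.253 2.218
endloop
endfacet
facet normal 0.089 -0.413 -0.906
outer loop
vertex -3.696 2.559 0.609
vertex -3.441 1.707 1.022
vertex -4.384 1.901 0.841
endloop
endfacet
facet normal -0.643 0.741 0.196
outer loop
vertex -3.696 2.559 0.609
vertex -4.384 1.901 0.841
vertex -3.559 2.253 2.218
endloop
endfacet
facet normal 0.089 -0.413 -0.906
outer loop
vertex -4.384 1.901 0.841
vertex -3.441 1.707 1.022
vertex -4.129 1.049 1.254
endloop
endfacet
facet normal -0.857 -0.007 0.515
outer loop
vertex -4.384 1.901 0.841
vertex -4.129 1.049 1.254
vertex -3.559 2.253 2.218
endloop
endfacet
facet normal 0.089 -0.413 -0.906
outer loop
vertex -4.129 1.049 1.254
vertex -3.441 1.707 1.022
vertex -3.186 0.856 1.435
endloop
endfacet
facet normal -0.263 -0.524 0.810
outer loop
vertex -4.129 1.049 1.254
vertex -3.186 0.856 1.435
vertex -3.559 2.253 2.218
endloop
endfacet
facet normal 0.089 -0.413 -0.906
outer loop
vertex -3.186 0.856 1.435
vertex -3.441 1.707 1.022
vertex -2.497 1.514 1.203
endloop
endfacet
facet normal 0.545 -0.294 0.785
outer loop
vertex -3.186 0.856 1.435
vertex -2.497 1.514 1.203
vertex -3.559 2.253 2.218
endloop
endfacet
facet normal 0.000 0.976 0.219
outer loop
vertex 3.754 -0.216 2.444
vertex 3.128 -0.313 2.877
vertex 3.826 -0.383 3.189
endloop
endfacet
facet normal 0.663 0.742 0.102
outer loop
vertex 3.754 -0.216 2.444
vertex 3.826 -0.383 3.189
vertex 4.284 -0.721 2.674
endloop
endfacet
facet normal 0.687 0.468 -0.556
outer loop
vertex 3.754 -0.216 2.444
vertex 4.284 -0.721 2.674
vertex 3.869 -0.861 2.044
endloop
endfacet
facet normal 0.038 0.532 -0.846
outer loop
vertex 3.754 -0.216 2.444
vertex 3.869 -0.861 2.044
vertex 3.155 -0.609 2.17
endloop
endfacet
facet normal -0.386 0.846 -0.369
outer loop
vertex 3.754 -0.216 2.444
vertex 3.155 -0.609 2.17
vertex 3.128 -0.313 2.877
endloop
endfacet
facet normal 0.796 0.215 0.566
outer loop
vertex 4.284 -0.721 2.674
vertex 3.826 -0.383 3.189
vertex 3.985 -1.131 3.25
endloop
endfacet
facet normal -0.278 0.595 0.754
outer loop
vertex 3.826 -0.383 3.189
vertex 3.128 -0.313 2.877
vertex 3.271 -0.879 3.376
endloop
endfacet
facet normal -0.902 0.384 -0.195
outer loop
vertex 3.128 -0.313 2.877
vertex 3.155 -0.609 2.17
vertex 2.856 -1.019 2.746
endloop
endfacet
facet normal -0.215 -0.125 -0.969
outer loop
vertex 3.155 -0.609 2.17
vertex 3.869 -0.861 2.044
vertex 3.314 -1.357 2.231
endloop
endfacet
facet normal 0.835 -0.229 -0.499
outer loop
vertex 3.869 -0.861 2.044
vertex 4.284 -0.721 2.674
vertex 4.012 -1.427 2.543
endloop
endfacet
facet normal -0.038 -0.532 0.846
outer loop
vertex 3.386 -1.524 2.976
vertex 3.985 -1.131 3.25
vertex 3.271 -0.879 3.376
endloop
endfacet
facet normal -0.687 -0.468 0.556
outer loop
vertex 3.386 -1.524 2.976
vertex 3.271 -0.879 3.376
vertex 2.856 -1.019 2.746
endloop
endfacet
facet normal -0.663 -0.742 -0.102
outer loop
vertex 3.386 -1.524 2.976
vertex 2.856 -1.019 2.746
vertex 3.314 -1.357 2.231
endloop
endfacet
facet normal -0.000 -0.976 -0.219
outer loop
vertex 3.386 -1.524 2.976
vertex 3.314 -1.357 2.231
vertex 4.012 -1.427 2.543
endloop
endfacet
facet normal 0.386 -0.846 0.369
outer loop
vertex 3.386 -1.524 2.976
vertex 4.012 -1.427 2.543
vertex 3.985 -1.131 3.25
endloop
endfacet
facet normal 0.215 0.125 0.969
outer loop
vertex 3.271 -0.879 3.376
vertex 3.985 -1.131 3.25
vertex 3.826 -0.383 3.189
endloop
endfacet
facet normal -0.835 0.229 0.499
outer loop
vertex 2.856 -1.019 2.746
vertex 3.271 -0.879 3.376
vertex 3.128 -0.313 2.877
endloop
endfacet
facet normal -0.796 -0.215 -0.566
outer loop
vertex 3.314 -1.357 2.231
vertex 2.856 -1.019 2.746
vertex 3.155 -0.609 2.17
endloop
endfacet
facet normal 0.278 -0.595 -0.754
outer loop
vertex 4.012 -1.427 2.543
vertex 3.314 -1.357 2.231
vertex 3.869 -0.861 2.044
endloop
endfacet
facet normal 0.902 -0.384 0.195
outer loop
vertex 3.985 -1.131 3.25
vertex 4.012 -1.427 2.543
vertex 4.284 -0.721 2.674
endloop
endfacet
facet normal -0.917 0.399 0.002
outer loop
vertex -3.734 -1.367 2.313
vertex -3.209 -0.154 1.308
vertex -4.081 -2.16 1.174
endloop
endfacet
facet normal -0.317 -0.731 0.605
outer loop
vertex -2.871 -2.686 1.172
vertex -3.734 -1.367 2.313
vertex -4.081 -2.16 1.174
endloop
endfacet
facet normal -0.917 0.399 0.002
outer loop
vertex -4.081 -2.16 1.174
vertex -3.209 -0.154 1.308
vertex -3.556 -0.947 0.17
endloop
endfacet
facet normal -0.242 -0.554 -0.796
outer loop
vertex -3.556 -0.947 0.17
vertex -2.871 -2.686 1.172
vertex -4.081 -2.16 1.174
endloop
endfacet
facet normal 0.242 0.555 0.796
outer loop
vertex -3.734 -1.367 2.313
vertex -1.999 -0.68 1.306
vertex -3.209 -0.154 1.308
endloop
endfacet
facet normal -0.316 -0.730 0.605
outer loop
vertex -2.524 -1.893 2.31
vertex -3.734 -1.367 2.313
vertex -2.871 -2.686 1.172
endloop
endfacet
facet normal 0.243 0.554 0.796
outer loop
vertex -2.524 -1.893 2.31
vertex -1.999 -0.68 1.306
vertex -3.734 -1.367 2.313
endloop
endfacet
facet normal 0.316 0.730 -0.605
outer loop
vertex -3.209 -0.154 1.308
vertex -1.999 -0.68 1.306
vertex -3.556 -0.947 0.17
endloop
endfacet
facet normal -0.243 -0.554 -0.796
outer loop
vertex -2.346 -1.473 0.167
vertex -2.871 -2.686 1.172
vertex -3.556 -0.947 0.17
endloop
endfacet
facet normal 0.316 0.731 -0.605
outer loop
vertex -3.556 -0.947 0.17
vertex -1.999 -0.68 1.306
vertex -2.346 -1.473 0.167
endloop
endfacet
facet normal 0.917 -0.399 -0.002
outer loop
vertex -2.346 -1.473 0.167
vertex -2.524 -1.893 2.31
vertex -2.871 -2.686 1.172
endloop
endfacet
facet normal 0.917 -0.399 -0.002
outer loop
vertex -1.999 -0.68 1.306
vertex -2.524 -1.893 2.31
vertex -2.346 -1.473 0.167
endloop
endfacet

endsolid


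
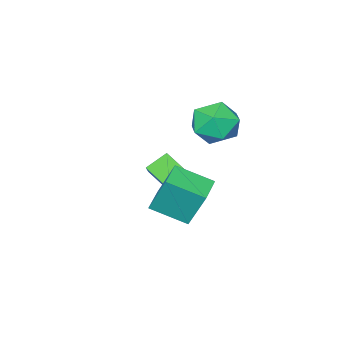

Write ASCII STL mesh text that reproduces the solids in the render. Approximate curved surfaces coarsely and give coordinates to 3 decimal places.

solid 
facet normal -0.823 0.210 0.528
outer loop
vertex 0.572 -1.268 -1.166
vertex 0.326 -0.027 -2.044
vertex -0.529 -2.387 -2.438
endloop
endfacet
facet normal 0.160 -0.806 0.570
outer loop
vertex 0.434 -2.633 -3.056
vertex 0.572 -1.268 -1.166
vertex -0.529 -2.387 -2.438
endloop
endfacet
facet normal -0.823 0.210 0.528
outer loop
vertex -0.529 -2.387 -2.438
vertex 0.326 -0.027 -2.044
vertex -0.775 -1.146 -3.316
endloop
endfacet
facet normal -0.545 -0.553 -0.629
outer loop
vertex -0.775 -1.146 -3.316
vertex 0.434 -2.633 -3.056
vertex -0.529 -2.387 -2.438
endloop
endfacet
facet normal 0.545 0.553 0.629
outer loop
vertex 0.572 -1.268 -1.166
vertex 1.289 -0.273 -2.662
vertex 0.326 -0.027 -2.044
endloop
endfacet
facet normal 0.160 -0.806 0.570
outer loop
vertex 1.535 -1.514 -1.784
vertex 0.572 -1.268 -1.166
vertex 0.434 -2.633 -3.056
endloop
endfacet
facet normal 0.545 0.553 0.629
outer loop
vertex 1.535 -1.514 -1.784
vertex 1.289 -0.273 -2.662
vertex 0.572 -1.268 -1.166
endloop
endfacet
facet normal -0.160 0.806 -0.570
outer loop
vertex 0.326 -0.027 -2.044
vertex 1.289 -0.273 -2.662
vertex -0.775 -1.146 -3.316
endloop
endfacet
facet normal -0.545 -0.553 -0.629
outer loop
vertex 0.188 -1.392 -3.934
vertex 0.434 -2.633 -3.056
vertex -0.775 -1.146 -3.316
endloop
endfacet
facet normal -0.160 0.806 -0.570
outer loop
vertex -0.775 -1.146 -3.316
vertex 1.289 -0.273 -2.662
vertex 0.188 -1.392 -3.934
endloop
endfacet
facet normal 0.823 -0.210 -0.528
outer loop
vertex 0.188 -1.392 -3.934
vertex 1.535 -1.514 -1.784
vertex 0.434 -2.633 -3.056
endloop
endfacet
facet normal 0.823 -0.210 -0.528
outer loop
vertex 1.289 -0.273 -2.662
vertex 1.535 -1.514 -1.784
vertex 0.188 -1.392 -3.934
endloop
endfacet
facet normal -0.844 -0.526 0.106
outer loop
vertex 3.136 2.11 0.801
vertex 2.213 3.453 0.11
vertex 3.384 1.348 -1.009
endloop
endfacet
facet normal 0.521 -0.759 0.391
outer loop
vertex 4.507 2.047 -1.15
vertex 3.136 2.11 0.801
vertex 3.384 1.348 -1.009
endloop
endfacet
facet normal -0.844 -0.526 0.106
outer loop
vertex 3.384 1.348 -1.009
vertex 2.213 3.453 0.11
vertex 2.461 2.69 -1.701
endloop
endfacet
facet normal 0.125 -0.385 -0.914
outer loop
vertex 2.461 2.69 -1.701
vertex 4.507 2.047 -1.15
vertex 3.384 1.348 -1.009
endloop
endfacet
facet normal -0.125 0.385 0.915
outer loop
vertex 3.136 2.11 0.801
vertex 3.336 4.152 -0.031
vertex 2.213 3.453 0.11
endloop
endfacet
facet normal 0.521 -0.758 0.391
outer loop
vertex 4.259 2.81 0.661
vertex 3.136 2.11 0.801
vertex 4.507 2.047 -1.15
endloop
endfacet
facet normal -0.126 0.385 0.914
outer loop
vertex 4.259 2.81 0.661
vertex 3.336 4.152 -0.031
vertex 3.136 2.11 0.801
endloop
endfacet
facet normal -0.521 0.759 -0.391
outer loop
vertex 2.213 3.453 0.11
vertex 3.336 4.152 -0.031
vertex 2.461 2.69 -1.701
endloop
endfacet
facet normal 0.126 -0.384 -0.915
outer loop
vertex 3.584 3.39 -1.841
vertex 4.507 2.047 -1.15
vertex 2.461 2.69 -1.701
endloop
endfacet
facet normal -0.522 0.758 -0.391
outer loop
vertex 2.461 2.69 -1.701
vertex 3.336 4.152 -0.031
vertex 3.584 3.39 -1.841
endloop
endfacet
facet normal 0.844 0.526 -0.106
outer loop
vertex 3.584 3.39 -1.841
vertex 4.259 2.81 0.661
vertex 4.507 2.047 -1.15
endloop
endfacet
facet normal 0.844 0.526 -0.106
outer loop
vertex 3.336 4.152 -0.031
vertex 4.259 2.81 0.661
vertex 3.584 3.39 -1.841
endloop
endfacet
facet normal 0.294 -0.077 0.953
outer loop
vertex 0.99 2.032 2.682
vertex -0.024 1.451 2.948
vertex 0.944 0.837 2.599
endloop
endfacet
facet normal 0.856 -0.069 0.512
outer loop
vertex 0.99 2.032 2.682
vertex 0.944 0.837 2.599
vertex 1.502 1.475 1.752
endloop
endfacet
facet normal 0.832 0.537 0.136
outer loop
vertex 0.99 2.032 2.682
vertex 1.502 1.475 1.752
vertex 0.879 2.484 1.577
endloop
endfacet
facet normal 0.256 0.904 0.344
outer loop
vertex 0.99 2.032 2.682
vertex 0.879 2.484 1.577
vertex -0.064 2.469 2.317
endloop
endfacet
facet normal -0.077 0.523 0.849
outer loop
vertex 0.99 2.032 2.682
vertex -0.064 2.469 2.317
vertex -0.024 1.451 2.948
endloop
endfacet
facet normal 0.787 -0.614 0.056
outer loop
vertex 1.502 1.475 1.752
vertex 0.944 0.837 2.599
vertex 0.804 0.551 1.443
endloop
endfacet
facet normal -0.121 -0.628 0.769
outer loop
vertex 0.944 0.837 2.599
vertex -0.024 1.451 2.948
vertex -0.139 0.536 2.183
endloop
endfacet
facet normal -0.722 0.344 0.601
outer loop
vertex -0.024 1.451 2.948
vertex -0.064 2.469 2.317
vertex -0.762 1.545 2.008
endloop
endfacet
facet normal -0.184 0.959 -0.215
outer loop
vertex -0.064 2.469 2.317
vertex 0.879 2.484 1.577
vertex -0.204 2.183 1.161
endloop
endfacet
facet normal 0.749 0.367 -0.551
outer loop
vertex 0.879 2.484 1.577
vertex 1.502 1.475 1.752
vertex 0.764 1.569 0.812
endloop
endfacet
facet normal -0.256 -0.904 -0.344
outer loop
vertex -0.25 0.988 1.078
vertex 0.804 0.551 1.443
vertex -0.139 0.536 2.183
endloop
endfacet
facet normal -0.832 -0.537 -0.136
outer loop
vertex -0.25 0.988 1.078
vertex -0.139 0.536 2.183
vertex -0.762 1.545 2.008
endloop
endfacet
facet normal -0.856 0.069 -0.512
outer loop
vertex -0.25 0.988 1.078
vertex -0.762 1.545 2.008
vertex -0.204 2.183 1.161
endloop
endfacet
facet normal -0.294 0.077 -0.953
outer loop
vertex -0.25 0.988 1.078
vertex -0.204 2.183 1.161
vertex 0.764 1.569 0.812
endloop
endfacet
facet normal 0.077 -0.523 -0.849
outer loop
vertex -0.25 0.988 1.078
vertex 0.764 1.569 0.812
vertex 0.804 0.551 1.443
endloop
endfacet
facet normal 0.184 -0.959 0.215
outer loop
vertex -0.139 0.536 2.183
vertex 0.804 0.551 1.443
vertex 0.944 0.837 2.599
endloop
endfacet
facet normal -0.749 -0.367 0.551
outer loop
vertex -0.762 1.545 2.008
vertex -0.139 0.536 2.183
vertex -0.024 1.451 2.948
endloop
endfacet
facet normal -0.787 0.614 -0.056
outer loop
vertex -0.204 2.183 1.161
vertex -0.762 1.545 2.008
vertex -0.064 2.469 2.317
endloop
endfacet
facet normal 0.121 0.628 -0.769
outer loop
vertex 0.764 1.569 0.812
vertex -0.204 2.183 1.161
vertex 0.879 2.484 1.577
endloop
endfacet
facet normal 0.722 -0.344 -0.601
outer loop
vertex 0.804 0.551 1.443
vertex 0.764 1.569 0.812
vertex 1.502 1.475 1.752
endloop
endfacet

endsolid


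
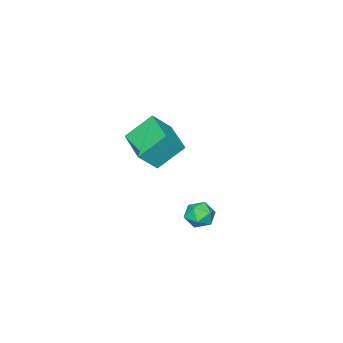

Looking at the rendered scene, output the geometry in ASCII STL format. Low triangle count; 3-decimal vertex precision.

solid 
facet normal -0.592 0.533 0.604
outer loop
vertex 1.065 2.201 1.063
vertex 1.323 1.838 1.636
vertex 1.648 2.448 1.416
endloop
endfacet
facet normal -0.406 0.914 0.031
outer loop
vertex 1.065 2.201 1.063
vertex 1.648 2.448 1.416
vertex 1.629 2.464 0.691
endloop
endfacet
facet normal -0.622 0.557 -0.549
outer loop
vertex 1.065 2.201 1.063
vertex 1.629 2.464 0.691
vertex 1.292 1.863 0.463
endloop
endfacet
facet normal -0.942 -0.042 -0.333
outer loop
vertex 1.065 2.201 1.063
vertex 1.292 1.863 0.463
vertex 1.103 1.476 1.047
endloop
endfacet
facet normal -0.923 -0.057 0.380
outer loop
vertex 1.065 2.201 1.063
vertex 1.103 1.476 1.047
vertex 1.323 1.838 1.636
endloop
endfacet
facet normal 0.306 0.952 0.013
outer loop
vertex 1.629 2.464 0.691
vertex 1.648 2.448 1.416
vertex 2.237 2.264 1.033
endloop
endfacet
facet normal 0.007 0.336 0.942
outer loop
vertex 1.648 2.448 1.416
vertex 1.323 1.838 1.636
vertex 2.048 1.877 1.617
endloop
endfacet
facet normal -0.530 -0.620 0.579
outer loop
vertex 1.323 1.838 1.636
vertex 1.103 1.476 1.047
vertex 1.711 1.276 1.389
endloop
endfacet
facet normal -0.560 -0.595 -0.576
outer loop
vertex 1.103 1.476 1.047
vertex 1.292 1.863 0.463
vertex 1.692 1.292 0.664
endloop
endfacet
facet normal -0.044 0.376 -0.926
outer loop
vertex 1.292 1.863 0.463
vertex 1.629 2.464 0.691
vertex 2.017 1.902 0.444
endloop
endfacet
facet normal 0.942 0.042 0.333
outer loop
vertex 2.275 1.539 1.017
vertex 2.237 2.264 1.033
vertex 2.048 1.877 1.617
endloop
endfacet
facet normal 0.622 -0.557 0.549
outer loop
vertex 2.275 1.539 1.017
vertex 2.048 1.877 1.617
vertex 1.711 1.276 1.389
endloop
endfacet
facet normal 0.406 -0.914 -0.031
outer loop
vertex 2.275 1.539 1.017
vertex 1.711 1.276 1.389
vertex 1.692 1.292 0.664
endloop
endfacet
facet normal 0.592 -0.533 -0.604
outer loop
vertex 2.275 1.539 1.017
vertex 1.692 1.292 0.664
vertex 2.017 1.902 0.444
endloop
endfacet
facet normal 0.923 0.057 -0.380
outer loop
vertex 2.275 1.539 1.017
vertex 2.017 1.902 0.444
vertex 2.237 2.264 1.033
endloop
endfacet
facet normal 0.560 0.595 0.576
outer loop
vertex 2.048 1.877 1.617
vertex 2.237 2.264 1.033
vertex 1.648 2.448 1.416
endloop
endfacet
facet normal 0.044 -0.376 0.926
outer loop
vertex 1.711 1.276 1.389
vertex 2.048 1.877 1.617
vertex 1.323 1.838 1.636
endloop
endfacet
facet normal -0.306 -0.952 -0.013
outer loop
vertex 1.692 1.292 0.664
vertex 1.711 1.276 1.389
vertex 1.103 1.476 1.047
endloop
endfacet
facet normal -0.007 -0.336 -0.942
outer loop
vertex 2.017 1.902 0.444
vertex 1.692 1.292 0.664
vertex 1.292 1.863 0.463
endloop
endfacet
facet normal 0.530 0.620 -0.579
outer loop
vertex 2.237 2.264 1.033
vertex 2.017 1.902 0.444
vertex 1.629 2.464 0.691
endloop
endfacet
facet normal -0.593 0.424 0.685
outer loop
vertex -1.638 -3.961 3.392
vertex -0.691 -2.23 3.14
vertex -2.496 -3.63 2.445
endloop
endfacet
facet normal -0.476 -0.870 0.127
outer loop
vertex -1.489 -4.35 1.28
vertex -1.638 -3.961 3.392
vertex -2.496 -3.63 2.445
endloop
endfacet
facet normal -0.592 0.424 0.685
outer loop
vertex -2.496 -3.63 2.445
vertex -0.691 -2.23 3.14
vertex -1.549 -1.898 2.193
endloop
endfacet
facet normal -0.650 0.251 -0.717
outer loop
vertex -1.549 -1.898 2.193
vertex -1.489 -4.35 1.28
vertex -2.496 -3.63 2.445
endloop
endfacet
facet normal 0.650 -0.251 0.717
outer loop
vertex -1.638 -3.961 3.392
vertex 0.316 -2.95 1.975
vertex -0.691 -2.23 3.14
endloop
endfacet
facet normal -0.476 -0.870 0.127
outer loop
vertex -0.631 -4.682 2.227
vertex -1.638 -3.961 3.392
vertex -1.489 -4.35 1.28
endloop
endfacet
facet normal 0.650 -0.251 0.717
outer loop
vertex -0.631 -4.682 2.227
vertex 0.316 -2.95 1.975
vertex -1.638 -3.961 3.392
endloop
endfacet
facet normal 0.476 0.870 -0.126
outer loop
vertex -0.691 -2.23 3.14
vertex 0.316 -2.95 1.975
vertex -1.549 -1.898 2.193
endloop
endfacet
facet normal -0.650 0.251 -0.717
outer loop
vertex -0.542 -2.619 1.028
vertex -1.489 -4.35 1.28
vertex -1.549 -1.898 2.193
endloop
endfacet
facet normal 0.476 0.870 -0.127
outer loop
vertex -1.549 -1.898 2.193
vertex 0.316 -2.95 1.975
vertex -0.542 -2.619 1.028
endloop
endfacet
facet normal 0.592 -0.424 -0.685
outer loop
vertex -0.542 -2.619 1.028
vertex -0.631 -4.682 2.227
vertex -1.489 -4.35 1.28
endloop
endfacet
facet normal 0.593 -0.424 -0.685
outer loop
vertex 0.316 -2.95 1.975
vertex -0.631 -4.682 2.227
vertex -0.542 -2.619 1.028
endloop
endfacet

endsolid
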